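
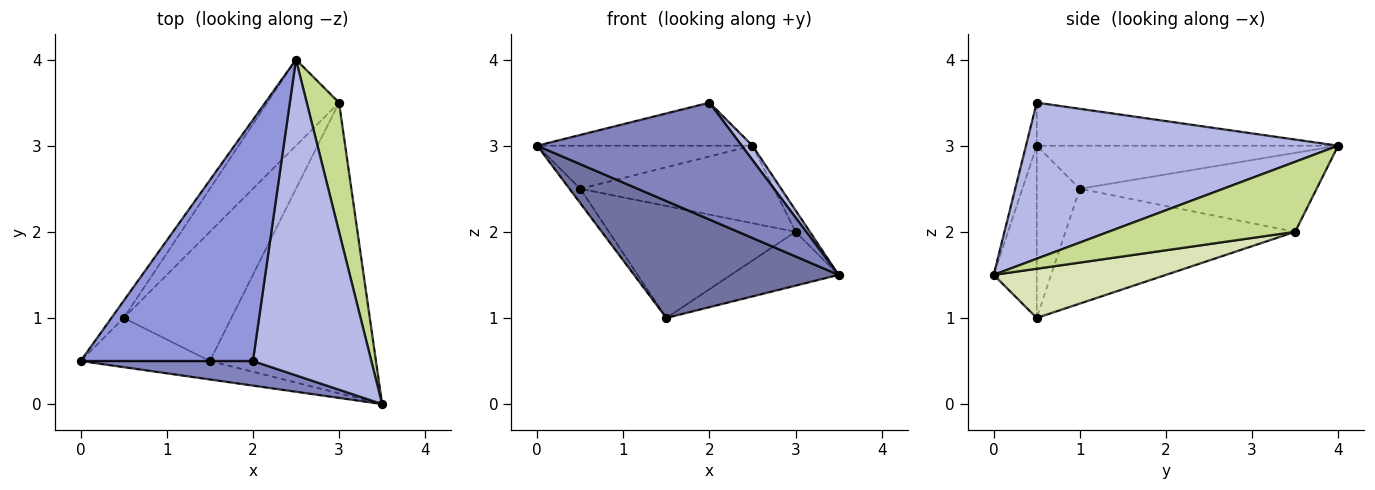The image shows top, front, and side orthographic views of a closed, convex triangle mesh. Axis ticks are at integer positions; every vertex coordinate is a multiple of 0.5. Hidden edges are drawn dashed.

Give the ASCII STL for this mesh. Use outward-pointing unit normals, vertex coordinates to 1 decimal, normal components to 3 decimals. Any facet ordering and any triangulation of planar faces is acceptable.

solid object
 facet normal -0.204 -0.967 -0.153
  outer loop
   vertex 1.5 0.5 1.0
   vertex 3.5 0.0 1.5
   vertex 0.0 0.5 3.0
  endloop
 endfacet
 facet normal -0.051 -0.977 0.206
  outer loop
   vertex 2.0 0.5 3.5
   vertex 0.0 0.5 3.0
   vertex 3.5 0.0 1.5
  endloop
 endfacet
 facet normal -0.239 0.171 0.956
  outer loop
   vertex 2.0 0.5 3.5
   vertex 2.5 4.0 3.0
   vertex 0.0 0.5 3.0
  endloop
 endfacet
 facet normal 0.796 -0.027 0.604
  outer loop
   vertex 2.0 0.5 3.5
   vertex 3.5 0.0 1.5
   vertex 2.5 4.0 3.0
  endloop
 endfacet
 facet normal -0.793 0.566 -0.226
  outer loop
   vertex 0.5 1.0 2.5
   vertex 0.0 0.5 3.0
   vertex 2.5 4.0 3.0
  endloop
 endfacet
 facet normal -0.784 0.196 -0.588
  outer loop
   vertex 0.5 1.0 2.5
   vertex 1.5 0.5 1.0
   vertex 0.0 0.5 3.0
  endloop
 endfacet
 facet normal 0.906 0.070 0.418
  outer loop
   vertex 3.0 3.5 2.0
   vertex 2.5 4.0 3.0
   vertex 3.5 0.0 1.5
  endloop
 endfacet
 facet normal 0.280 0.175 -0.944
  outer loop
   vertex 3.0 3.5 2.0
   vertex 3.5 0.0 1.5
   vertex 1.5 0.5 1.0
  endloop
 endfacet
 facet normal -0.633 0.518 -0.575
  outer loop
   vertex 3.0 3.5 2.0
   vertex 0.5 1.0 2.5
   vertex 2.5 4.0 3.0
  endloop
 endfacet
 facet normal -0.628 0.510 -0.588
  outer loop
   vertex 3.0 3.5 2.0
   vertex 1.5 0.5 1.0
   vertex 0.5 1.0 2.5
  endloop
 endfacet
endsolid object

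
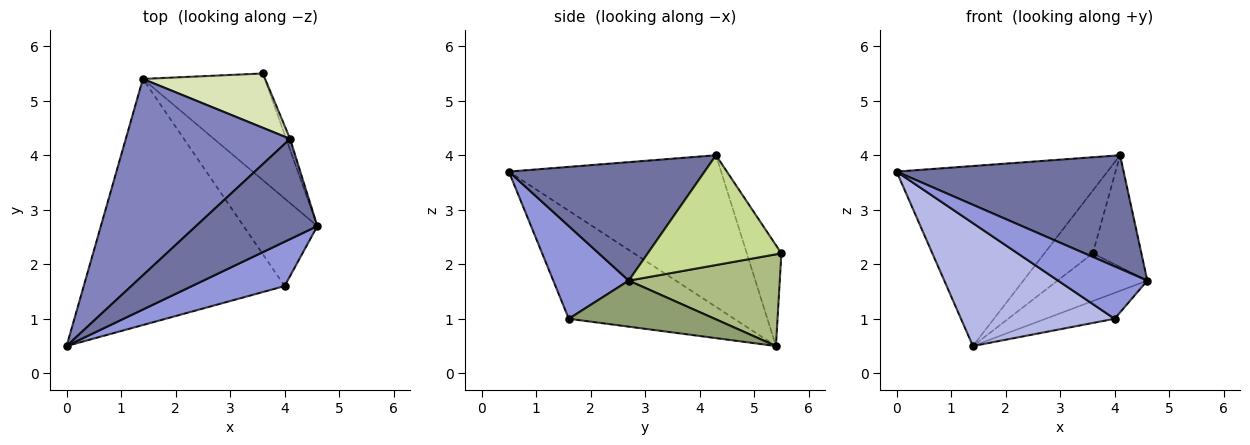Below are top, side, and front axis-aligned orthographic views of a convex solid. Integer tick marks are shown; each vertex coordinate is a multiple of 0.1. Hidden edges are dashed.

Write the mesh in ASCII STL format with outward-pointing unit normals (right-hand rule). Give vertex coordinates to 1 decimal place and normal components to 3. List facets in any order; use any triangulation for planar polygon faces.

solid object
 facet normal 0.543 -0.630 0.556
  outer loop
   vertex 4.1 4.3 4.0
   vertex 0.0 0.5 3.7
   vertex 4.6 2.7 1.7
  endloop
 endfacet
 facet normal -0.562 0.559 0.609
  outer loop
   vertex 4.1 4.3 4.0
   vertex 1.4 5.4 0.5
   vertex 0.0 0.5 3.7
  endloop
 endfacet
 facet normal 0.543 -0.641 0.543
  outer loop
   vertex 4.0 1.6 1.0
   vertex 4.6 2.7 1.7
   vertex 0.0 0.5 3.7
  endloop
 endfacet
 facet normal -0.433 -0.403 -0.806
  outer loop
   vertex 4.0 1.6 1.0
   vertex 0.0 0.5 3.7
   vertex 1.4 5.4 0.5
  endloop
 endfacet
 facet normal 0.514 0.243 -0.823
  outer loop
   vertex 4.0 1.6 1.0
   vertex 1.4 5.4 0.5
   vertex 4.6 2.7 1.7
  endloop
 endfacet
 facet normal 0.566 0.337 -0.752
  outer loop
   vertex 3.6 5.5 2.2
   vertex 4.6 2.7 1.7
   vertex 1.4 5.4 0.5
  endloop
 endfacet
 facet normal 0.939 0.341 -0.033
  outer loop
   vertex 3.6 5.5 2.2
   vertex 4.1 4.3 4.0
   vertex 4.6 2.7 1.7
  endloop
 endfacet
 facet normal -0.475 0.666 0.576
  outer loop
   vertex 3.6 5.5 2.2
   vertex 1.4 5.4 0.5
   vertex 4.1 4.3 4.0
  endloop
 endfacet
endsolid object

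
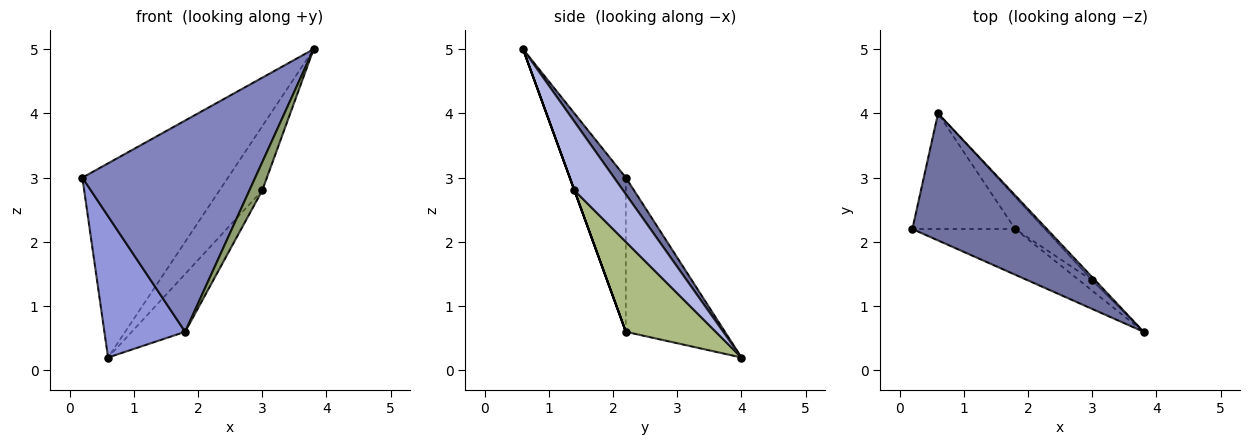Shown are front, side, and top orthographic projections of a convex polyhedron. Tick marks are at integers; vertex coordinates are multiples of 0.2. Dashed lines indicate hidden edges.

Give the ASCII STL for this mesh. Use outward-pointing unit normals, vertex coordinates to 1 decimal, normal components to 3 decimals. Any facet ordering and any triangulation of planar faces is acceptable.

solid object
 facet normal 0.068 0.835 0.546
  outer loop
   vertex 0.6 4.0 0.2
   vertex 0.2 2.2 3.0
   vertex 3.8 0.6 5.0
  endloop
 endfacet
 facet normal -0.302 -0.932 -0.201
  outer loop
   vertex 1.8 2.2 0.6
   vertex 3.8 0.6 5.0
   vertex 0.2 2.2 3.0
  endloop
 endfacet
 facet normal -0.689 -0.561 -0.459
  outer loop
   vertex 1.8 2.2 0.6
   vertex 0.2 2.2 3.0
   vertex 0.6 4.0 0.2
  endloop
 endfacet
 facet normal 0.751 0.660 -0.033
  outer loop
   vertex 3.0 1.4 2.8
   vertex 0.6 4.0 0.2
   vertex 3.8 0.6 5.0
  endloop
 endfacet
 facet normal 0.000 -0.940 -0.342
  outer loop
   vertex 3.0 1.4 2.8
   vertex 3.8 0.6 5.0
   vertex 1.8 2.2 0.6
  endloop
 endfacet
 facet normal 0.827 0.491 -0.273
  outer loop
   vertex 3.0 1.4 2.8
   vertex 1.8 2.2 0.6
   vertex 0.6 4.0 0.2
  endloop
 endfacet
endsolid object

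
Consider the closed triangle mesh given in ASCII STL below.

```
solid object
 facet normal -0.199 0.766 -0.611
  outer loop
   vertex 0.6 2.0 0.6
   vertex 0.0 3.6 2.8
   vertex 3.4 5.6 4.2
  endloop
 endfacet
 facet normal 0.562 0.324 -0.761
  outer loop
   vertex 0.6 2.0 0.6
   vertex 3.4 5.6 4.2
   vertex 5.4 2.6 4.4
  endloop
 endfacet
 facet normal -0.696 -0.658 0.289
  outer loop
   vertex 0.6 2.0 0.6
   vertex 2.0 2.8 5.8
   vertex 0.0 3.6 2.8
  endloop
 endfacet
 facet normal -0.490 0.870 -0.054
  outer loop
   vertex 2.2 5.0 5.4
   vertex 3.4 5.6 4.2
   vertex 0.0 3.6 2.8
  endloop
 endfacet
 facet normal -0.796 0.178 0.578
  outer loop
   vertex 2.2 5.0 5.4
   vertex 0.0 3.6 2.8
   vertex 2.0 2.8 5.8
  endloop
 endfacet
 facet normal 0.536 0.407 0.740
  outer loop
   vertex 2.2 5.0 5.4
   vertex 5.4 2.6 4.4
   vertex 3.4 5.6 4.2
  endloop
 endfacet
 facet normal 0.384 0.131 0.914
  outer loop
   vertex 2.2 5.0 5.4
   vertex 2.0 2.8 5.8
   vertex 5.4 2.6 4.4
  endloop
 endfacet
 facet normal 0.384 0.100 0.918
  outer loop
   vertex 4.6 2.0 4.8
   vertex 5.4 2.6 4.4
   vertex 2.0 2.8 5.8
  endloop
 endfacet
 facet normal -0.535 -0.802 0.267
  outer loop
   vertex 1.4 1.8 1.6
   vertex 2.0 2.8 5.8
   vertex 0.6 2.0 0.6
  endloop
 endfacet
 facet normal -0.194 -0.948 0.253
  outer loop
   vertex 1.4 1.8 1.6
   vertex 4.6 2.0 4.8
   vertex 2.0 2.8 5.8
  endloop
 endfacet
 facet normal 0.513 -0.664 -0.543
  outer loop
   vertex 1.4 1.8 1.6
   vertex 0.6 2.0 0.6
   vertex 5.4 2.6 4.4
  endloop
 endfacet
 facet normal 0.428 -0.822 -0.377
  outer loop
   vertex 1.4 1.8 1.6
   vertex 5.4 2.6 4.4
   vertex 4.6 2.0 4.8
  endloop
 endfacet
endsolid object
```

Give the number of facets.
12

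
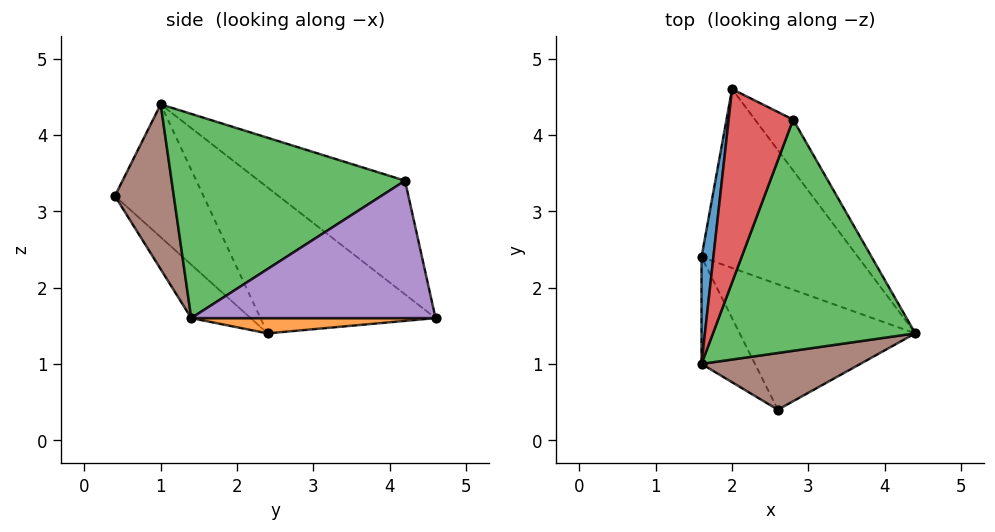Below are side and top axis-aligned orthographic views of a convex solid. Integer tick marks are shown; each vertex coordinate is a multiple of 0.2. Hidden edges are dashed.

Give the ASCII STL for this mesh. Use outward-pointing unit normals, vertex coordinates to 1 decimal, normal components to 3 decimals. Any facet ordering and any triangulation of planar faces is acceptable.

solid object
 facet normal -0.982 0.171 0.080
  outer loop
   vertex 1.6 2.4 1.4
   vertex 1.6 1.0 4.4
   vertex 2.0 4.6 1.6
  endloop
 endfacet
 facet normal 0.097 0.073 -0.993
  outer loop
   vertex 1.6 2.4 1.4
   vertex 2.0 4.6 1.6
   vertex 4.4 1.4 1.6
  endloop
 endfacet
 facet normal 0.710 -0.046 0.703
  outer loop
   vertex 2.8 4.2 3.4
   vertex 1.6 1.0 4.4
   vertex 4.4 1.4 1.6
  endloop
 endfacet
 facet normal -0.784 0.433 0.445
  outer loop
   vertex 2.8 4.2 3.4
   vertex 2.0 4.6 1.6
   vertex 1.6 1.0 4.4
  endloop
 endfacet
 facet normal 0.781 0.586 -0.217
  outer loop
   vertex 2.8 4.2 3.4
   vertex 4.4 1.4 1.6
   vertex 2.0 4.6 1.6
  endloop
 endfacet
 facet normal 0.708 -0.184 0.682
  outer loop
   vertex 2.6 0.4 3.2
   vertex 4.4 1.4 1.6
   vertex 1.6 1.0 4.4
  endloop
 endfacet
 facet normal -0.725 -0.625 -0.291
  outer loop
   vertex 2.6 0.4 3.2
   vertex 1.6 1.0 4.4
   vertex 1.6 2.4 1.4
  endloop
 endfacet
 facet normal -0.205 -0.709 -0.674
  outer loop
   vertex 2.6 0.4 3.2
   vertex 1.6 2.4 1.4
   vertex 4.4 1.4 1.6
  endloop
 endfacet
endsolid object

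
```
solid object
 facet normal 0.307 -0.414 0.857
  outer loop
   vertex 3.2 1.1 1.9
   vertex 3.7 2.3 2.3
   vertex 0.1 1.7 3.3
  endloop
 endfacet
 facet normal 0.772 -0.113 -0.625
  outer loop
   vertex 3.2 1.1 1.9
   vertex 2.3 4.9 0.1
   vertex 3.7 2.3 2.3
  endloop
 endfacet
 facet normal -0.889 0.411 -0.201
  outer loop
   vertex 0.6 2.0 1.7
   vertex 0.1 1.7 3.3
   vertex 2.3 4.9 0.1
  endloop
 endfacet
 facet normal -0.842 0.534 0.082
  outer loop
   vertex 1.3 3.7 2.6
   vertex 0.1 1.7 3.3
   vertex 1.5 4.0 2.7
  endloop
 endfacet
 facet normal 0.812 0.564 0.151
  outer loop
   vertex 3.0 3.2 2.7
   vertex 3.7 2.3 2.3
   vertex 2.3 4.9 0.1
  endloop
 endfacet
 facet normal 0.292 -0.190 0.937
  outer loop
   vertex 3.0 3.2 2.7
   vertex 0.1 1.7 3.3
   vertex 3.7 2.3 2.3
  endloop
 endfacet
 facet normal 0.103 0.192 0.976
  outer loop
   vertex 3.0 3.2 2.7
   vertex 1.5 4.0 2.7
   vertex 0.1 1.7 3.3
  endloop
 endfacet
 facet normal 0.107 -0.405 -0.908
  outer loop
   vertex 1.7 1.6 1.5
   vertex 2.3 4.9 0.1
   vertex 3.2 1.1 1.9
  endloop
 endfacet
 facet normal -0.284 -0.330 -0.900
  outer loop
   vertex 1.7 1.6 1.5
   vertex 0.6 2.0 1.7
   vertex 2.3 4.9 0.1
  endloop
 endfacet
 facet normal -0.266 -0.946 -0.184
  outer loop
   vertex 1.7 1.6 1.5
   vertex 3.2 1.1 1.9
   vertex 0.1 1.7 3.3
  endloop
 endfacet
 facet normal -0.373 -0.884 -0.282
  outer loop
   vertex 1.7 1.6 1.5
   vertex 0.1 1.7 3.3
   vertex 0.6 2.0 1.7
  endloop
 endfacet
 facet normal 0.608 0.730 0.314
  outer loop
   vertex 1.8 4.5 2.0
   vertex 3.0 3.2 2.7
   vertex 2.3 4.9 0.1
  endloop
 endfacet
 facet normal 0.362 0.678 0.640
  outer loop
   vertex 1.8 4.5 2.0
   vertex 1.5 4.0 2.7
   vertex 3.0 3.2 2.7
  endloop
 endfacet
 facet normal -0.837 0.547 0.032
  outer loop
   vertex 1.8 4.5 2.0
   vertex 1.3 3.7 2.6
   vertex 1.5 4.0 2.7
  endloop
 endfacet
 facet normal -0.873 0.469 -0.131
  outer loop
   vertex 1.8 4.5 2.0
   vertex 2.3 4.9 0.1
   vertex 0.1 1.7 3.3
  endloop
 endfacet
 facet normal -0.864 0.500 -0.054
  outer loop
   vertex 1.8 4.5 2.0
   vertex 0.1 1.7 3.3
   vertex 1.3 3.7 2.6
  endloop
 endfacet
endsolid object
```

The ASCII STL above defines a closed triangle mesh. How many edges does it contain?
24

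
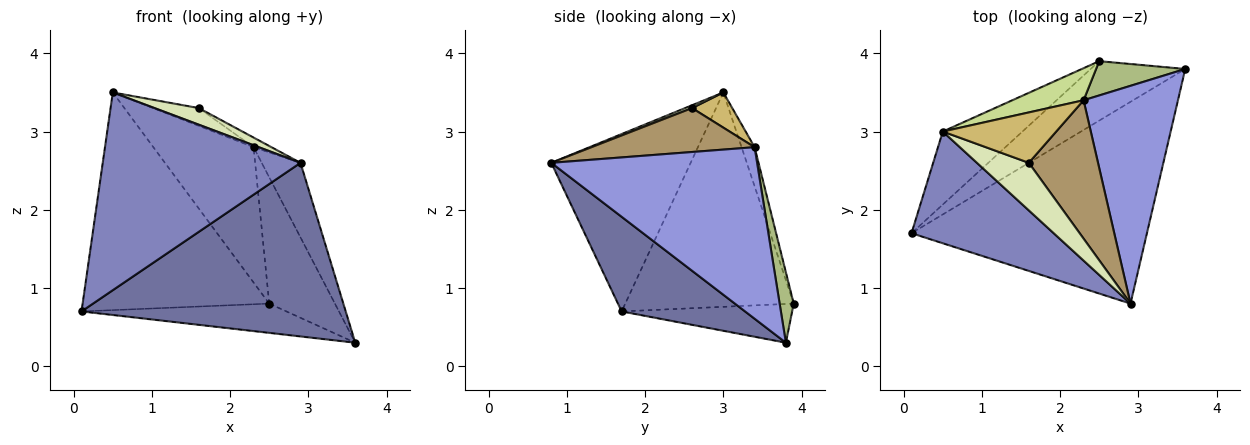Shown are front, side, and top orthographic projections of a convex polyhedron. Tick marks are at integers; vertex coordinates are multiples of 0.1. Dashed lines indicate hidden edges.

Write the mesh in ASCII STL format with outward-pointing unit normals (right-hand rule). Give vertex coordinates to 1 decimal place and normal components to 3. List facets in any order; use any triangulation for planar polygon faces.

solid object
 facet normal 0.291 -0.624 -0.725
  outer loop
   vertex 2.9 0.8 2.6
   vertex 0.1 1.7 0.7
   vertex 3.6 3.8 0.3
  endloop
 endfacet
 facet normal -0.523 -0.742 0.419
  outer loop
   vertex 0.5 3.0 3.5
   vertex 0.1 1.7 0.7
   vertex 2.9 0.8 2.6
  endloop
 endfacet
 facet normal 0.864 0.163 0.476
  outer loop
   vertex 2.3 3.4 2.8
   vertex 2.9 0.8 2.6
   vertex 3.6 3.8 0.3
  endloop
 endfacet
 facet normal -0.345 0.415 -0.842
  outer loop
   vertex 2.5 3.9 0.8
   vertex 3.6 3.8 0.3
   vertex 0.1 1.7 0.7
  endloop
 endfacet
 facet normal -0.650 0.720 -0.242
  outer loop
   vertex 2.5 3.9 0.8
   vertex 0.1 1.7 0.7
   vertex 0.5 3.0 3.5
  endloop
 endfacet
 facet normal 0.203 0.945 0.257
  outer loop
   vertex 2.5 3.9 0.8
   vertex 2.3 3.4 2.8
   vertex 3.6 3.8 0.3
  endloop
 endfacet
 facet normal -0.126 0.965 0.229
  outer loop
   vertex 2.5 3.9 0.8
   vertex 0.5 3.0 3.5
   vertex 2.3 3.4 2.8
  endloop
 endfacet
 facet normal 0.052 -0.329 0.943
  outer loop
   vertex 1.6 2.6 3.3
   vertex 0.5 3.0 3.5
   vertex 2.9 0.8 2.6
  endloop
 endfacet
 facet normal 0.535 0.059 0.843
  outer loop
   vertex 1.6 2.6 3.3
   vertex 2.9 0.8 2.6
   vertex 2.3 3.4 2.8
  endloop
 endfacet
 facet normal 0.281 0.320 0.905
  outer loop
   vertex 1.6 2.6 3.3
   vertex 2.3 3.4 2.8
   vertex 0.5 3.0 3.5
  endloop
 endfacet
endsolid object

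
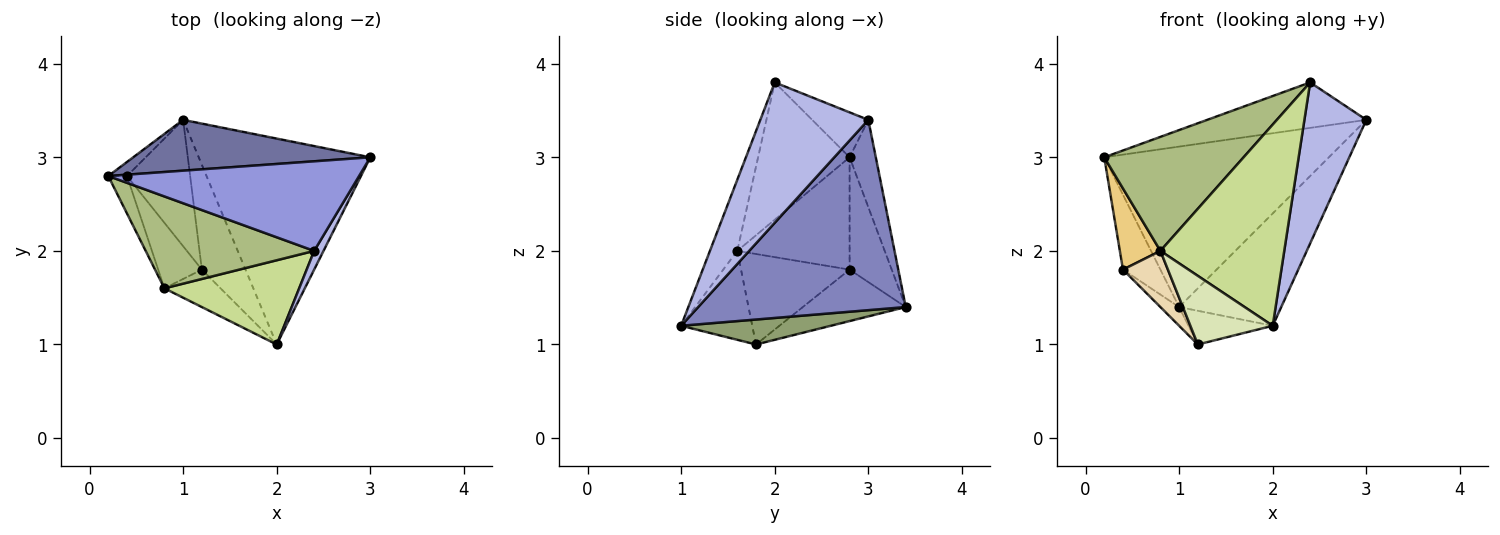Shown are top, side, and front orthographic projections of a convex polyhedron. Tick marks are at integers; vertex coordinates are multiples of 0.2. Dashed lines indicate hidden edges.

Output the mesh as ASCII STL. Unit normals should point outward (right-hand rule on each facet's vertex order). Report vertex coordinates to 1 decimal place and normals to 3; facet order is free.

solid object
 facet normal -0.111 0.947 0.300
  outer loop
   vertex 1.0 3.4 1.4
   vertex 0.2 2.8 3.0
   vertex 3.0 3.0 3.4
  endloop
 endfacet
 facet normal 0.698 0.343 -0.629
  outer loop
   vertex 1.0 3.4 1.4
   vertex 3.0 3.0 3.4
   vertex 2.0 1.0 1.2
  endloop
 endfacet
 facet normal -0.158 0.447 0.881
  outer loop
   vertex 2.4 2.0 3.8
   vertex 3.0 3.0 3.4
   vertex 0.2 2.8 3.0
  endloop
 endfacet
 facet normal 0.866 -0.497 0.058
  outer loop
   vertex 2.4 2.0 3.8
   vertex 2.0 1.0 1.2
   vertex 3.0 3.0 3.4
  endloop
 endfacet
 facet normal 0.478 0.269 -0.836
  outer loop
   vertex 1.2 1.8 1.0
   vertex 1.0 3.4 1.4
   vertex 2.0 1.0 1.2
  endloop
 endfacet
 facet normal -0.455 -0.693 0.559
  outer loop
   vertex 0.8 1.6 2.0
   vertex 2.4 2.0 3.8
   vertex 0.2 2.8 3.0
  endloop
 endfacet
 facet normal -0.200 -0.904 0.378
  outer loop
   vertex 0.8 1.6 2.0
   vertex 2.0 1.0 1.2
   vertex 2.4 2.0 3.8
  endloop
 endfacet
 facet normal -0.604 -0.700 -0.382
  outer loop
   vertex 0.8 1.6 2.0
   vertex 1.2 1.8 1.0
   vertex 2.0 1.0 1.2
  endloop
 endfacet
 facet normal -0.742 0.659 -0.124
  outer loop
   vertex 0.4 2.8 1.8
   vertex 0.2 2.8 3.0
   vertex 1.0 3.4 1.4
  endloop
 endfacet
 facet normal -0.628 0.114 -0.770
  outer loop
   vertex 0.4 2.8 1.8
   vertex 1.0 3.4 1.4
   vertex 1.2 1.8 1.0
  endloop
 endfacet
 facet normal -0.929 -0.336 -0.155
  outer loop
   vertex 0.4 2.8 1.8
   vertex 0.8 1.6 2.0
   vertex 0.2 2.8 3.0
  endloop
 endfacet
 facet normal -0.844 -0.349 -0.407
  outer loop
   vertex 0.4 2.8 1.8
   vertex 1.2 1.8 1.0
   vertex 0.8 1.6 2.0
  endloop
 endfacet
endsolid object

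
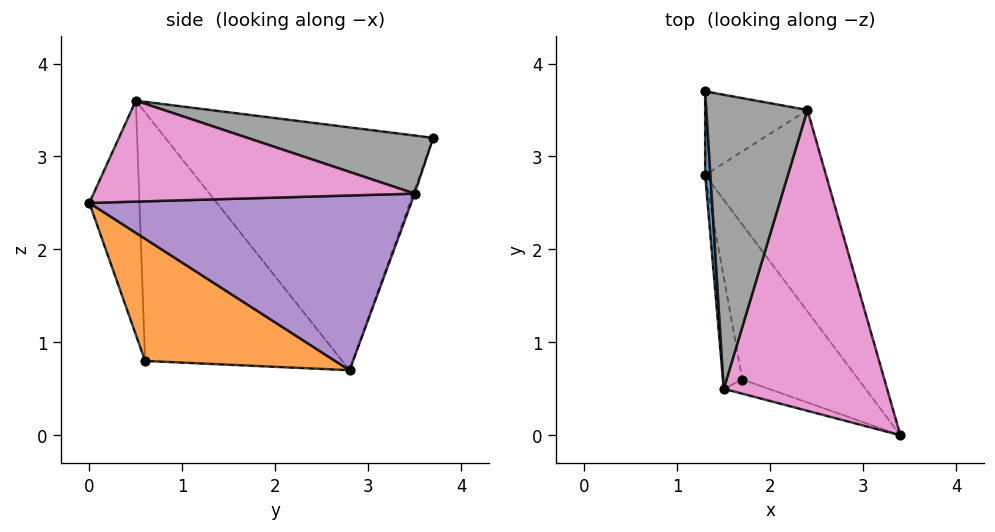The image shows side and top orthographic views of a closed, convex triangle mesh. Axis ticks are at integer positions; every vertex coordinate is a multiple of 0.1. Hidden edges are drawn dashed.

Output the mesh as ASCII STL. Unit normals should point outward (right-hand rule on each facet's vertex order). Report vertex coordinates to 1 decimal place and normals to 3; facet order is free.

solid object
 facet normal -0.998 -0.060 0.021
  outer loop
   vertex 1.3 3.7 3.2
   vertex 1.3 2.8 0.7
   vertex 1.5 0.5 3.6
  endloop
 endfacet
 facet normal 0.721 0.100 -0.686
  outer loop
   vertex 1.7 0.6 0.8
   vertex 1.3 2.8 0.7
   vertex 3.4 0.0 2.5
  endloop
 endfacet
 facet normal -0.980 -0.182 -0.077
  outer loop
   vertex 1.7 0.6 0.8
   vertex 1.5 0.5 3.6
   vertex 1.3 2.8 0.7
  endloop
 endfacet
 facet normal -0.283 -0.957 -0.054
  outer loop
   vertex 1.7 0.6 0.8
   vertex 3.4 0.0 2.5
   vertex 1.5 0.5 3.6
  endloop
 endfacet
 facet normal 0.798 0.244 -0.552
  outer loop
   vertex 2.4 3.5 2.6
   vertex 3.4 0.0 2.5
   vertex 1.3 2.8 0.7
  endloop
 endfacet
 facet normal -0.014 0.941 -0.339
  outer loop
   vertex 2.4 3.5 2.6
   vertex 1.3 2.8 0.7
   vertex 1.3 3.7 3.2
  endloop
 endfacet
 facet normal 0.522 0.125 0.844
  outer loop
   vertex 2.4 3.5 2.6
   vertex 1.5 0.5 3.6
   vertex 3.4 0.0 2.5
  endloop
 endfacet
 facet normal 0.494 0.138 0.859
  outer loop
   vertex 2.4 3.5 2.6
   vertex 1.3 3.7 3.2
   vertex 1.5 0.5 3.6
  endloop
 endfacet
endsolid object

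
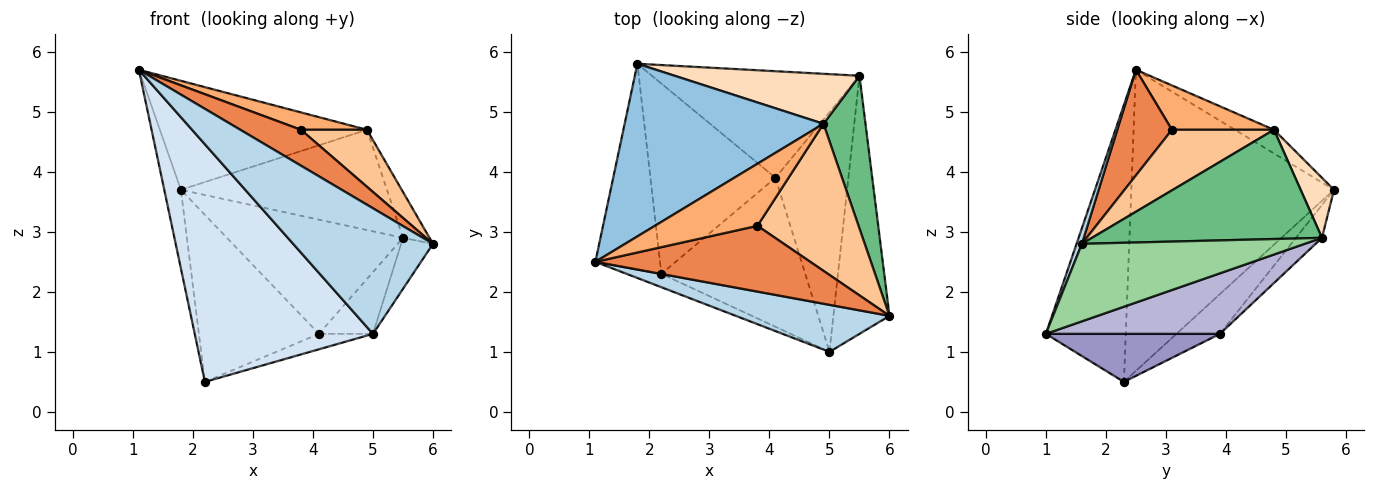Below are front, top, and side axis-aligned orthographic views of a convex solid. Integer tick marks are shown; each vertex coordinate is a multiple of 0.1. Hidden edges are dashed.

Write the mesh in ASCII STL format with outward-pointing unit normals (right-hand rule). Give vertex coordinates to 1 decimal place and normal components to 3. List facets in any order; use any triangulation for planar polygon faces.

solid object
 facet normal -0.975 0.080 -0.209
  outer loop
   vertex 2.2 2.3 0.5
   vertex 1.1 2.5 5.7
   vertex 1.8 5.8 3.7
  endloop
 endfacet
 facet normal -0.100 0.531 0.841
  outer loop
   vertex 4.9 4.8 4.7
   vertex 1.8 5.8 3.7
   vertex 1.1 2.5 5.7
  endloop
 endfacet
 facet normal 0.036 -0.936 0.351
  outer loop
   vertex 5.0 1.0 1.3
   vertex 6.0 1.6 2.8
   vertex 1.1 2.5 5.7
  endloop
 endfacet
 facet normal -0.408 -0.911 -0.051
  outer loop
   vertex 5.0 1.0 1.3
   vertex 1.1 2.5 5.7
   vertex 2.2 2.3 0.5
  endloop
 endfacet
 facet normal 0.396 -0.440 0.806
  outer loop
   vertex 3.8 3.1 4.7
   vertex 1.1 2.5 5.7
   vertex 6.0 1.6 2.8
  endloop
 endfacet
 facet normal 0.385 -0.249 0.889
  outer loop
   vertex 3.8 3.1 4.7
   vertex 4.9 4.8 4.7
   vertex 1.1 2.5 5.7
  endloop
 endfacet
 facet normal 0.488 -0.316 0.814
  outer loop
   vertex 3.8 3.1 4.7
   vertex 6.0 1.6 2.8
   vertex 4.9 4.8 4.7
  endloop
 endfacet
 facet normal 0.143 0.886 0.441
  outer loop
   vertex 5.5 5.6 2.9
   vertex 1.8 5.8 3.7
   vertex 4.9 4.8 4.7
  endloop
 endfacet
 facet normal 0.928 0.107 0.357
  outer loop
   vertex 5.5 5.6 2.9
   vertex 4.9 4.8 4.7
   vertex 6.0 1.6 2.8
  endloop
 endfacet
 facet normal 0.805 0.115 -0.582
  outer loop
   vertex 5.5 5.6 2.9
   vertex 6.0 1.6 2.8
   vertex 5.0 1.0 1.3
  endloop
 endfacet
 facet normal -0.233 0.642 -0.731
  outer loop
   vertex 4.1 3.9 1.3
   vertex 2.2 2.3 0.5
   vertex 1.8 5.8 3.7
  endloop
 endfacet
 facet normal -0.107 0.727 -0.678
  outer loop
   vertex 4.1 3.9 1.3
   vertex 1.8 5.8 3.7
   vertex 5.5 5.6 2.9
  endloop
 endfacet
 facet normal 0.315 0.098 -0.944
  outer loop
   vertex 4.1 3.9 1.3
   vertex 5.0 1.0 1.3
   vertex 2.2 2.3 0.5
  endloop
 endfacet
 facet normal 0.627 0.194 -0.755
  outer loop
   vertex 4.1 3.9 1.3
   vertex 5.5 5.6 2.9
   vertex 5.0 1.0 1.3
  endloop
 endfacet
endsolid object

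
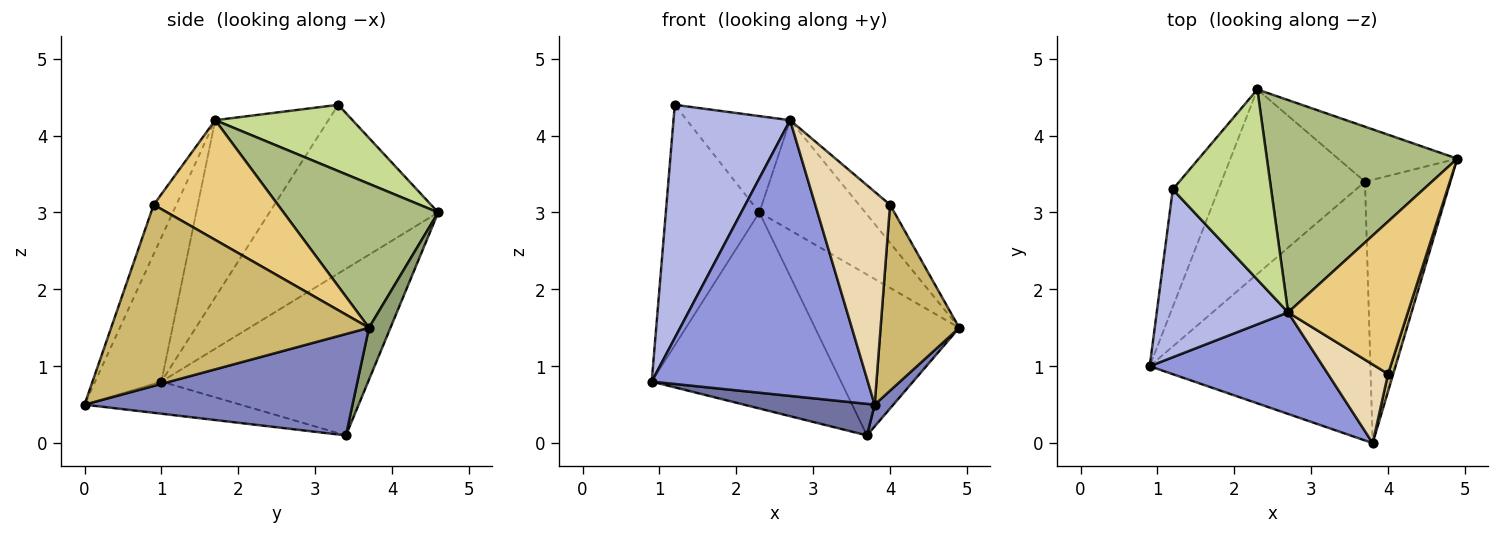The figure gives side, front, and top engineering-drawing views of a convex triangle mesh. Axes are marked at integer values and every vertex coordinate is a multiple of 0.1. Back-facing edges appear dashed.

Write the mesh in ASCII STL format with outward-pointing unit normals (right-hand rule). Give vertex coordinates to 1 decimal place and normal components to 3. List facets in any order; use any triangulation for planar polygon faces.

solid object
 facet normal -0.143 -0.120 -0.982
  outer loop
   vertex 3.7 3.4 0.1
   vertex 3.8 0.0 0.5
   vertex 0.9 1.0 0.8
  endloop
 endfacet
 facet normal 0.764 -0.053 -0.643
  outer loop
   vertex 3.7 3.4 0.1
   vertex 4.9 3.7 1.5
   vertex 3.8 0.0 0.5
  endloop
 endfacet
 facet normal -0.277 -0.902 0.332
  outer loop
   vertex 2.7 1.7 4.2
   vertex 0.9 1.0 0.8
   vertex 3.8 0.0 0.5
  endloop
 endfacet
 facet normal -0.619 -0.638 0.459
  outer loop
   vertex 2.7 1.7 4.2
   vertex 1.2 3.3 4.4
   vertex 0.9 1.0 0.8
  endloop
 endfacet
 facet normal 0.140 0.937 -0.320
  outer loop
   vertex 2.3 4.6 3.0
   vertex 4.9 3.7 1.5
   vertex 3.7 3.4 0.1
  endloop
 endfacet
 facet normal 0.557 0.382 0.737
  outer loop
   vertex 2.3 4.6 3.0
   vertex 2.7 1.7 4.2
   vertex 4.9 3.7 1.5
  endloop
 endfacet
 facet normal 0.515 0.387 0.765
  outer loop
   vertex 2.3 4.6 3.0
   vertex 1.2 3.3 4.4
   vertex 2.7 1.7 4.2
  endloop
 endfacet
 facet normal -0.851 0.472 -0.231
  outer loop
   vertex 2.3 4.6 3.0
   vertex 0.9 1.0 0.8
   vertex 1.2 3.3 4.4
  endloop
 endfacet
 facet normal -0.623 0.570 -0.536
  outer loop
   vertex 2.3 4.6 3.0
   vertex 3.7 3.4 0.1
   vertex 0.9 1.0 0.8
  endloop
 endfacet
 facet normal 0.956 -0.292 0.027
  outer loop
   vertex 4.0 0.9 3.1
   vertex 3.8 0.0 0.5
   vertex 4.9 3.7 1.5
  endloop
 endfacet
 facet normal 0.696 0.174 0.696
  outer loop
   vertex 4.0 0.9 3.1
   vertex 4.9 3.7 1.5
   vertex 2.7 1.7 4.2
  endloop
 endfacet
 facet normal -0.273 -0.902 0.333
  outer loop
   vertex 4.0 0.9 3.1
   vertex 2.7 1.7 4.2
   vertex 3.8 0.0 0.5
  endloop
 endfacet
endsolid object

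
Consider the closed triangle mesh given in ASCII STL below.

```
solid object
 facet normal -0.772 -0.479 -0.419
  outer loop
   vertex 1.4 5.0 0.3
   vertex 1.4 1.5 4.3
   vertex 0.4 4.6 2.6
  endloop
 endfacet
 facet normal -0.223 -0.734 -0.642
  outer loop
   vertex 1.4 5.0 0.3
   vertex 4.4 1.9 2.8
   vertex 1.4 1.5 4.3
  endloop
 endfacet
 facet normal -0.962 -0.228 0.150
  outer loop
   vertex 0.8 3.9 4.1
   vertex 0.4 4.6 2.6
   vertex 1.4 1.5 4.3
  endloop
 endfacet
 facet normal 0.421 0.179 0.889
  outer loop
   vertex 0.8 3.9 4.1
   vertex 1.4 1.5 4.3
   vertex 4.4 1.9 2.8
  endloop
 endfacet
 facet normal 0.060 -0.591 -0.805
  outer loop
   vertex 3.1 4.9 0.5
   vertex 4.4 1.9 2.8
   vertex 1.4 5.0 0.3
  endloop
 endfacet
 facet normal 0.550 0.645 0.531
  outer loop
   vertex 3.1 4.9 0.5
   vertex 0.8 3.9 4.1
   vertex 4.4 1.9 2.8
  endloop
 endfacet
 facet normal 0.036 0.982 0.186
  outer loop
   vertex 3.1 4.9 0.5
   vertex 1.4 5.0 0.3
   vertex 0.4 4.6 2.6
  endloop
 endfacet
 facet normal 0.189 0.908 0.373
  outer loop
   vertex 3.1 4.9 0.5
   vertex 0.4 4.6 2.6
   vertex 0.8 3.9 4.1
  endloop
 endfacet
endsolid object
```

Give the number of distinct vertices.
6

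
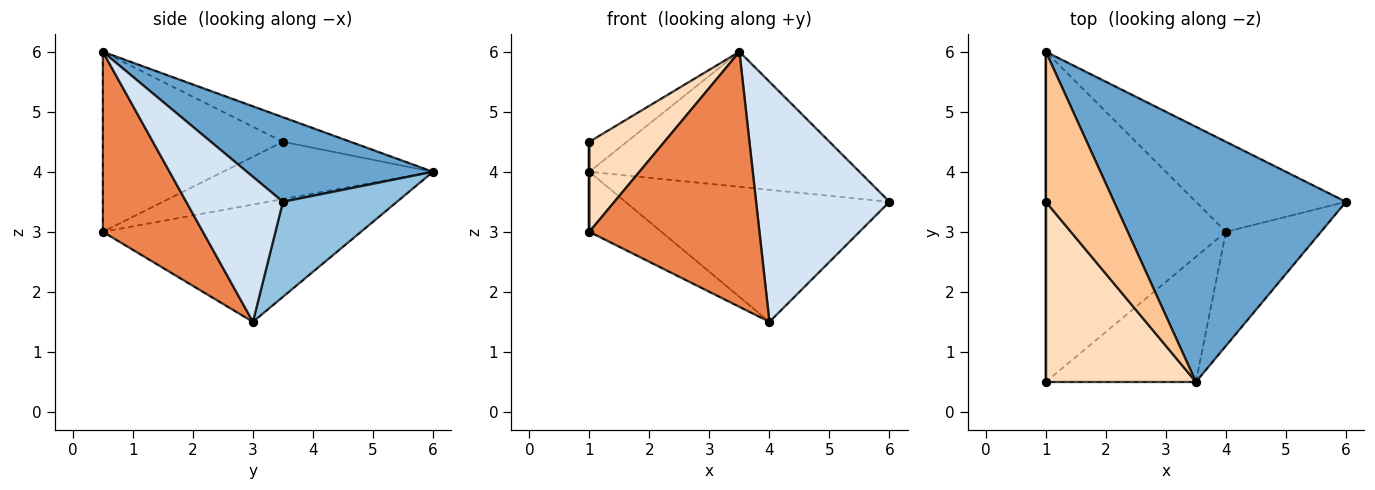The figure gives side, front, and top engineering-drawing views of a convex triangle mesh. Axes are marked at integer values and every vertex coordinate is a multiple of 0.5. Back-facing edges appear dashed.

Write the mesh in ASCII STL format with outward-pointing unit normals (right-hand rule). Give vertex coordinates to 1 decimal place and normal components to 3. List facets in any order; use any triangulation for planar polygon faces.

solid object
 facet normal 0.307 0.445 0.841
  outer loop
   vertex 3.5 0.5 6.0
   vertex 6.0 3.5 3.5
   vertex 1.0 6.0 4.0
  endloop
 endfacet
 facet normal 0.336 0.778 -0.531
  outer loop
   vertex 4.0 3.0 1.5
   vertex 1.0 6.0 4.0
   vertex 6.0 3.5 3.5
  endloop
 endfacet
 facet normal -0.540 0.151 -0.828
  outer loop
   vertex 4.0 3.0 1.5
   vertex 1.0 0.5 3.0
   vertex 1.0 6.0 4.0
  endloop
 endfacet
 facet normal 0.548 -0.756 -0.359
  outer loop
   vertex 4.0 3.0 1.5
   vertex 6.0 3.5 3.5
   vertex 3.5 0.5 6.0
  endloop
 endfacet
 facet normal 0.467 -0.794 -0.389
  outer loop
   vertex 4.0 3.0 1.5
   vertex 3.5 0.5 6.0
   vertex 1.0 0.5 3.0
  endloop
 endfacet
 facet normal -1.000 0.000 0.000
  outer loop
   vertex 1.0 3.5 4.5
   vertex 1.0 6.0 4.0
   vertex 1.0 0.5 3.0
  endloop
 endfacet
 facet normal -0.333 0.185 0.925
  outer loop
   vertex 1.0 3.5 4.5
   vertex 3.5 0.5 6.0
   vertex 1.0 6.0 4.0
  endloop
 endfacet
 facet normal -0.732 -0.305 0.610
  outer loop
   vertex 1.0 3.5 4.5
   vertex 1.0 0.5 3.0
   vertex 3.5 0.5 6.0
  endloop
 endfacet
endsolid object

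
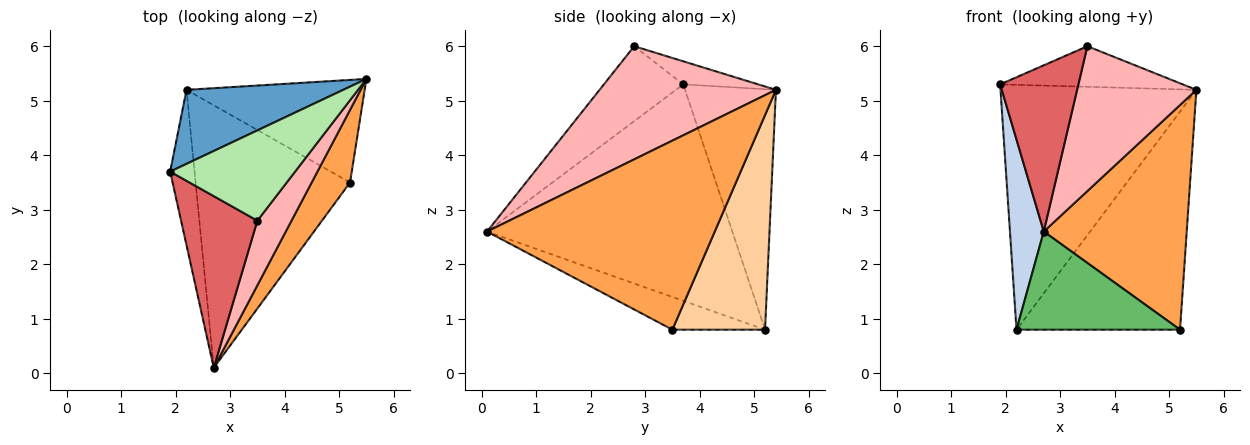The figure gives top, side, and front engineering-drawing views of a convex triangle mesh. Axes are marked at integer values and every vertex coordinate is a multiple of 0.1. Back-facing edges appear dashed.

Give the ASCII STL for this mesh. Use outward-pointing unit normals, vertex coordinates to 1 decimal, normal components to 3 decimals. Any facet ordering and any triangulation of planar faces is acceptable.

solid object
 facet normal -0.406 0.875 0.265
  outer loop
   vertex 2.2 5.2 0.8
   vertex 1.9 3.7 5.3
   vertex 5.5 5.4 5.2
  endloop
 endfacet
 facet normal -0.985 -0.136 -0.111
  outer loop
   vertex 2.2 5.2 0.8
   vertex 2.7 0.1 2.6
   vertex 1.9 3.7 5.3
  endloop
 endfacet
 facet normal 0.835 -0.524 0.169
  outer loop
   vertex 5.2 3.5 0.8
   vertex 5.5 5.4 5.2
   vertex 2.7 0.1 2.6
  endloop
 endfacet
 facet normal 0.456 0.805 -0.379
  outer loop
   vertex 5.2 3.5 0.8
   vertex 2.2 5.2 0.8
   vertex 5.5 5.4 5.2
  endloop
 endfacet
 facet normal -0.195 -0.343 -0.919
  outer loop
   vertex 5.2 3.5 0.8
   vertex 2.7 0.1 2.6
   vertex 2.2 5.2 0.8
  endloop
 endfacet
 facet normal -0.166 0.404 0.899
  outer loop
   vertex 3.5 2.8 6.0
   vertex 5.5 5.4 5.2
   vertex 1.9 3.7 5.3
  endloop
 endfacet
 facet normal -0.577 -0.568 0.587
  outer loop
   vertex 3.5 2.8 6.0
   vertex 1.9 3.7 5.3
   vertex 2.7 0.1 2.6
  endloop
 endfacet
 facet normal 0.804 -0.544 0.243
  outer loop
   vertex 3.5 2.8 6.0
   vertex 2.7 0.1 2.6
   vertex 5.5 5.4 5.2
  endloop
 endfacet
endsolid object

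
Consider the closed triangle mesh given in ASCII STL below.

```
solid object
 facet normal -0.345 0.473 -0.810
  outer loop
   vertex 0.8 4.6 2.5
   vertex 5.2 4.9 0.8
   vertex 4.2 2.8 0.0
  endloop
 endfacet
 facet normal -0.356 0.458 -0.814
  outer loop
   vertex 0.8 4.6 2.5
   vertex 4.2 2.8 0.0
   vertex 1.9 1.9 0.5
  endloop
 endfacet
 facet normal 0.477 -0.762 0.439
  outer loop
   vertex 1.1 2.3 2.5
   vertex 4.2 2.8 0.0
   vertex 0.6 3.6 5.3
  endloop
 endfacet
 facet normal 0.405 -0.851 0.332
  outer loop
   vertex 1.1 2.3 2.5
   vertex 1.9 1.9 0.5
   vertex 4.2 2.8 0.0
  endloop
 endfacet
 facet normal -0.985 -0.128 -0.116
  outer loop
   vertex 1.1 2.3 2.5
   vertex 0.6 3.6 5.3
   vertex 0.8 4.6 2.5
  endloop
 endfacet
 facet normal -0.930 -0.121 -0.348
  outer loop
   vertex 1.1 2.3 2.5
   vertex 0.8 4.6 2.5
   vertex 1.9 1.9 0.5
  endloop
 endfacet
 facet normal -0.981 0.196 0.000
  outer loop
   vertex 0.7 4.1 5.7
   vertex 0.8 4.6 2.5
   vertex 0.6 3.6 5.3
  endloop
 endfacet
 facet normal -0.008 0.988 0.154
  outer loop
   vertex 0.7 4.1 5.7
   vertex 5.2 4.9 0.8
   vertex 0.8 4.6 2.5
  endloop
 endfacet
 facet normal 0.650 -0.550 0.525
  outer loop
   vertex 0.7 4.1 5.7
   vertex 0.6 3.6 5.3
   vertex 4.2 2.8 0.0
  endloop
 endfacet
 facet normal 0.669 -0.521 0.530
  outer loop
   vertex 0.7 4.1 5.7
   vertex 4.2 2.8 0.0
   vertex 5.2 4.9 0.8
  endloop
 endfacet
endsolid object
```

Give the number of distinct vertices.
7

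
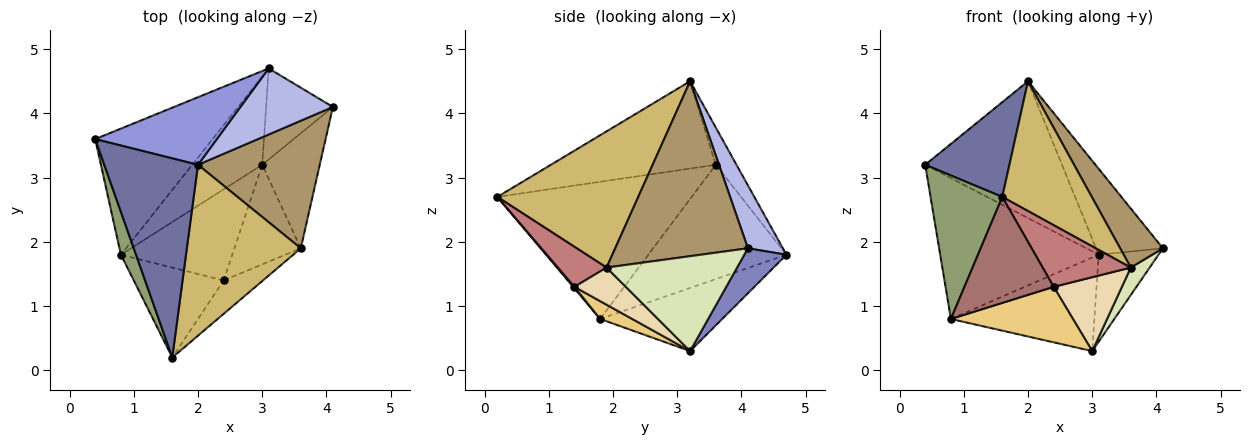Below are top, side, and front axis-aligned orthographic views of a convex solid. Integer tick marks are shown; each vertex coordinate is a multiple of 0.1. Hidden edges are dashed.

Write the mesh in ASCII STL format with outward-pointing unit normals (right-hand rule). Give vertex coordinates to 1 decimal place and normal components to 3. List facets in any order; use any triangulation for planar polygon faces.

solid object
 facet normal -0.644 -0.329 0.691
  outer loop
   vertex 2.0 3.2 4.5
   vertex 0.4 3.6 3.2
   vertex 1.6 0.2 2.7
  endloop
 endfacet
 facet normal 0.438 0.621 -0.650
  outer loop
   vertex 3.1 4.7 1.8
   vertex 4.1 4.1 1.9
   vertex 3.0 3.2 0.3
  endloop
 endfacet
 facet normal -0.134 0.888 0.439
  outer loop
   vertex 3.1 4.7 1.8
   vertex 0.4 3.6 3.2
   vertex 2.0 3.2 4.5
  endloop
 endfacet
 facet normal 0.383 0.732 0.563
  outer loop
   vertex 3.1 4.7 1.8
   vertex 2.0 3.2 4.5
   vertex 4.1 4.1 1.9
  endloop
 endfacet
 facet normal -0.933 -0.344 0.103
  outer loop
   vertex 0.8 1.8 0.8
   vertex 1.6 0.2 2.7
   vertex 0.4 3.6 3.2
  endloop
 endfacet
 facet normal -0.545 0.625 -0.559
  outer loop
   vertex 0.8 1.8 0.8
   vertex 0.4 3.6 3.2
   vertex 3.1 4.7 1.8
  endloop
 endfacet
 facet normal -0.526 0.619 -0.583
  outer loop
   vertex 0.8 1.8 0.8
   vertex 3.1 4.7 1.8
   vertex 3.0 3.2 0.3
  endloop
 endfacet
 facet normal 0.849 -0.123 -0.514
  outer loop
   vertex 3.6 1.9 1.6
   vertex 3.0 3.2 0.3
   vertex 4.1 4.1 1.9
  endloop
 endfacet
 facet normal 0.793 -0.256 0.552
  outer loop
   vertex 3.6 1.9 1.6
   vertex 4.1 4.1 1.9
   vertex 2.0 3.2 4.5
  endloop
 endfacet
 facet normal 0.690 -0.438 0.577
  outer loop
   vertex 3.6 1.9 1.6
   vertex 2.0 3.2 4.5
   vertex 1.6 0.2 2.7
  endloop
 endfacet
 facet normal 0.136 -0.515 -0.846
  outer loop
   vertex 2.4 1.4 1.3
   vertex 0.8 1.8 0.8
   vertex 3.0 3.2 0.3
  endloop
 endfacet
 facet normal 0.410 -0.544 -0.733
  outer loop
   vertex 2.4 1.4 1.3
   vertex 3.0 3.2 0.3
   vertex 3.6 1.9 1.6
  endloop
 endfacet
 facet normal 0.012 -0.762 -0.647
  outer loop
   vertex 2.4 1.4 1.3
   vertex 1.6 0.2 2.7
   vertex 0.8 1.8 0.8
  endloop
 endfacet
 facet normal 0.437 -0.791 -0.428
  outer loop
   vertex 2.4 1.4 1.3
   vertex 3.6 1.9 1.6
   vertex 1.6 0.2 2.7
  endloop
 endfacet
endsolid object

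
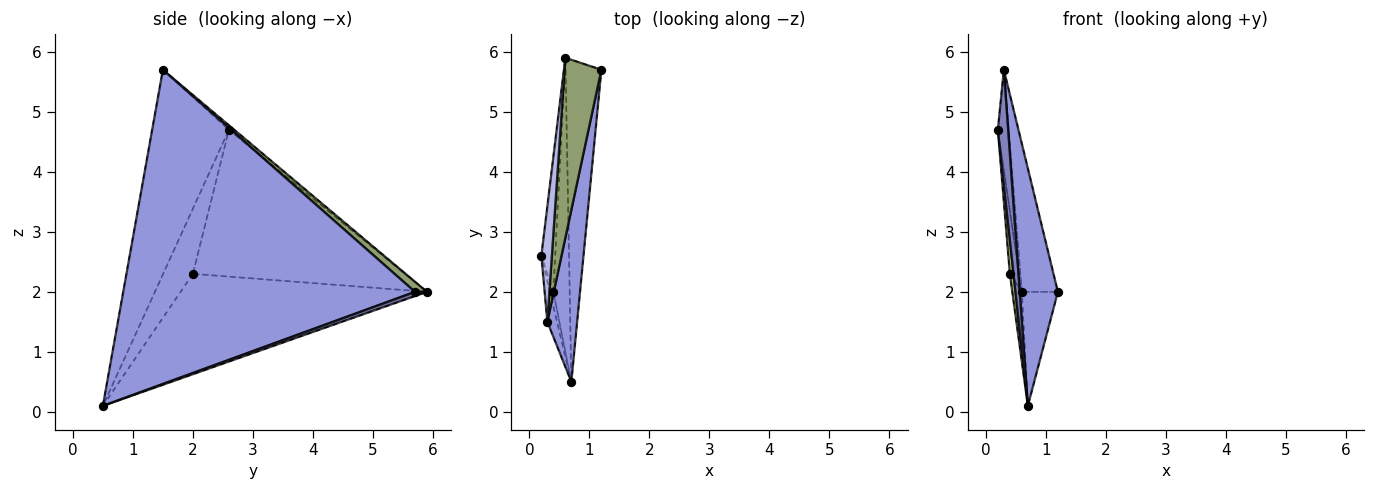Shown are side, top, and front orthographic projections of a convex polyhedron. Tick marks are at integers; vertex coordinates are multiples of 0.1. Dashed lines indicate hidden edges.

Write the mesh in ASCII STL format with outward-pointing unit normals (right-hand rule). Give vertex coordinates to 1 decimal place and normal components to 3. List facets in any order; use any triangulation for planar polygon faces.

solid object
 facet normal 0.111 0.332 -0.937
  outer loop
   vertex 0.6 5.9 2.0
   vertex 1.2 5.7 2.0
   vertex 0.7 0.5 0.1
  endloop
 endfacet
 facet normal -0.990 -0.133 -0.047
  outer loop
   vertex 0.3 1.5 5.7
   vertex 0.2 2.6 4.7
   vertex 0.7 0.5 0.1
  endloop
 endfacet
 facet normal 0.987 -0.129 0.094
  outer loop
   vertex 0.3 1.5 5.7
   vertex 0.7 0.5 0.1
   vertex 1.2 5.7 2.0
  endloop
 endfacet
 facet normal -0.308 0.625 0.718
  outer loop
   vertex 0.3 1.5 5.7
   vertex 0.6 5.9 2.0
   vertex 0.2 2.6 4.7
  endloop
 endfacet
 facet normal 0.207 0.621 0.756
  outer loop
   vertex 0.3 1.5 5.7
   vertex 1.2 5.7 2.0
   vertex 0.6 5.9 2.0
  endloop
 endfacet
 facet normal -0.991 -0.122 -0.052
  outer loop
   vertex 0.4 2.0 2.3
   vertex 0.7 0.5 0.1
   vertex 0.2 2.6 4.7
  endloop
 endfacet
 facet normal -0.995 0.044 -0.094
  outer loop
   vertex 0.4 2.0 2.3
   vertex 0.2 2.6 4.7
   vertex 0.6 5.9 2.0
  endloop
 endfacet
 facet normal -0.986 0.038 -0.161
  outer loop
   vertex 0.4 2.0 2.3
   vertex 0.6 5.9 2.0
   vertex 0.7 0.5 0.1
  endloop
 endfacet
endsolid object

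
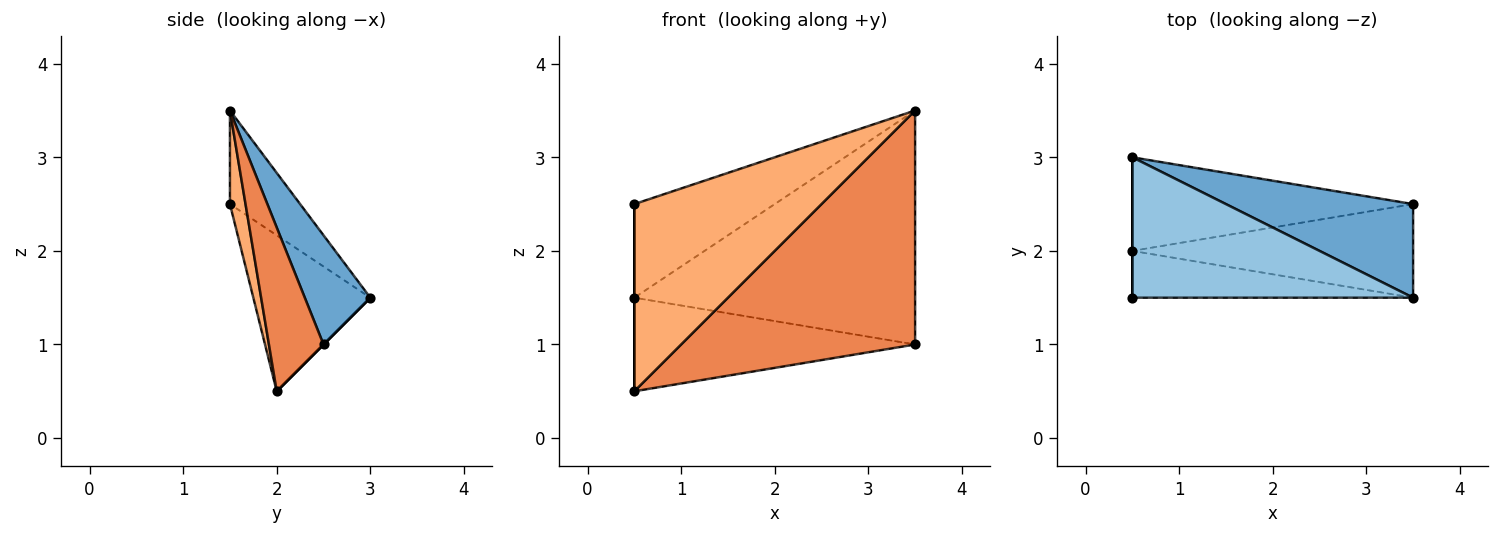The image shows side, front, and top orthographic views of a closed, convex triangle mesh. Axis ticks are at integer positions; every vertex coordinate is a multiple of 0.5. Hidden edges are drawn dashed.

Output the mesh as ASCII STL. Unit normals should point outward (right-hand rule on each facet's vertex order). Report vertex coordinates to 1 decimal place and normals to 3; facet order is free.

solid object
 facet normal 0.212 0.907 0.363
  outer loop
   vertex 3.5 1.5 3.5
   vertex 3.5 2.5 1.0
   vertex 0.5 3.0 1.5
  endloop
 endfacet
 facet normal -0.267 0.535 0.802
  outer loop
   vertex 3.5 1.5 3.5
   vertex 0.5 3.0 1.5
   vertex 0.5 1.5 2.5
  endloop
 endfacet
 facet normal 0.000 0.707 -0.707
  outer loop
   vertex 0.5 2.0 0.5
   vertex 0.5 3.0 1.5
   vertex 3.5 2.5 1.0
  endloop
 endfacet
 facet normal -1.000 0.000 0.000
  outer loop
   vertex 0.5 2.0 0.5
   vertex 0.5 1.5 2.5
   vertex 0.5 3.0 1.5
  endloop
 endfacet
 facet normal 0.212 -0.907 -0.363
  outer loop
   vertex 0.5 2.0 0.5
   vertex 3.5 2.5 1.0
   vertex 3.5 1.5 3.5
  endloop
 endfacet
 facet normal 0.081 -0.967 -0.242
  outer loop
   vertex 0.5 2.0 0.5
   vertex 3.5 1.5 3.5
   vertex 0.5 1.5 2.5
  endloop
 endfacet
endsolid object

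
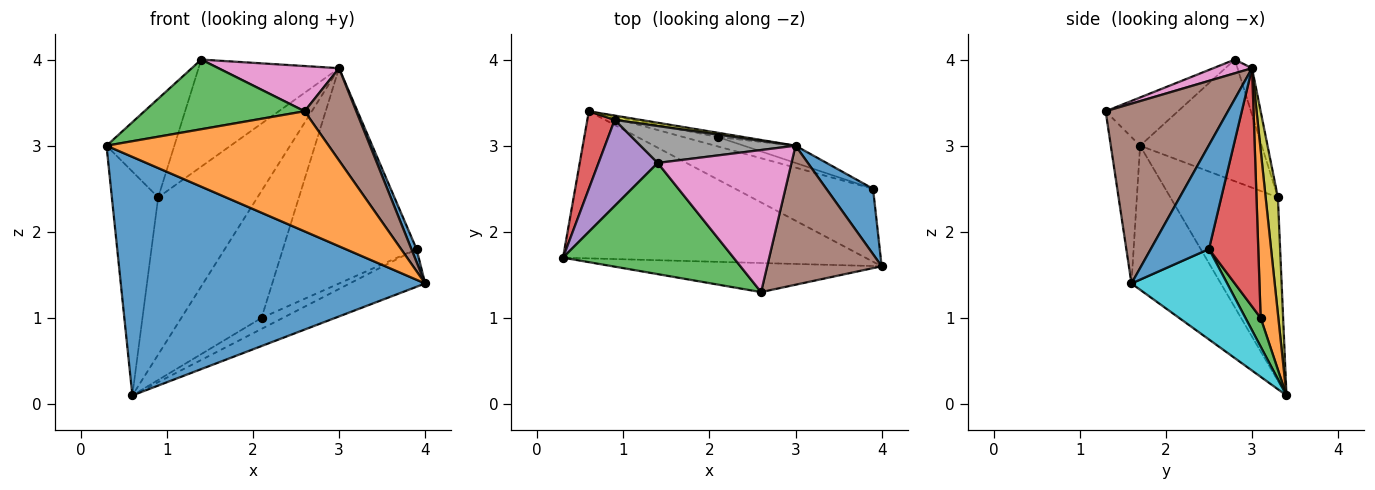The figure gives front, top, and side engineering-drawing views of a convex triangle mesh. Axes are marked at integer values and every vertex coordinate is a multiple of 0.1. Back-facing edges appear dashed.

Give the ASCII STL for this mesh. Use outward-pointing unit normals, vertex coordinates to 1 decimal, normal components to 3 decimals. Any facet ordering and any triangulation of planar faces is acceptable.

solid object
 facet normal -0.243 -0.826 -0.509
  outer loop
   vertex 0.6 3.4 0.1
   vertex 4.0 1.6 1.4
   vertex 0.3 1.7 3.0
  endloop
 endfacet
 facet normal -0.127 -0.964 -0.234
  outer loop
   vertex 2.6 1.3 3.4
   vertex 0.3 1.7 3.0
   vertex 4.0 1.6 1.4
  endloop
 endfacet
 facet normal -0.233 -0.516 0.824
  outer loop
   vertex 2.6 1.3 3.4
   vertex 1.4 2.8 4.0
   vertex 0.3 1.7 3.0
  endloop
 endfacet
 facet normal -0.910 0.392 0.136
  outer loop
   vertex 0.9 3.3 2.4
   vertex 0.6 3.4 0.1
   vertex 0.3 1.7 3.0
  endloop
 endfacet
 facet normal -0.804 0.448 0.391
  outer loop
   vertex 0.9 3.3 2.4
   vertex 0.3 1.7 3.0
   vertex 1.4 2.8 4.0
  endloop
 endfacet
 facet normal 0.795 -0.336 0.506
  outer loop
   vertex 3.0 3.0 3.9
   vertex 2.6 1.3 3.4
   vertex 4.0 1.6 1.4
  endloop
 endfacet
 facet normal 0.097 -0.302 0.948
  outer loop
   vertex 3.0 3.0 3.9
   vertex 1.4 2.8 4.0
   vertex 2.6 1.3 3.4
  endloop
 endfacet
 facet normal -0.097 0.941 0.324
  outer loop
   vertex 3.0 3.0 3.9
   vertex 0.9 3.3 2.4
   vertex 1.4 2.8 4.0
  endloop
 endfacet
 facet normal 0.122 0.992 0.027
  outer loop
   vertex 3.0 3.0 3.9
   vertex 0.6 3.4 0.1
   vertex 0.9 3.3 2.4
  endloop
 endfacet
 facet normal 0.504 0.397 -0.767
  outer loop
   vertex 3.9 2.5 1.8
   vertex 4.0 1.6 1.4
   vertex 0.6 3.4 0.1
  endloop
 endfacet
 facet normal 0.909 -0.081 0.409
  outer loop
   vertex 3.9 2.5 1.8
   vertex 3.0 3.0 3.9
   vertex 4.0 1.6 1.4
  endloop
 endfacet
 facet normal 0.215 0.976 -0.033
  outer loop
   vertex 2.1 3.1 1.0
   vertex 0.6 3.4 0.1
   vertex 3.0 3.0 3.9
  endloop
 endfacet
 facet normal 0.477 0.667 -0.572
  outer loop
   vertex 2.1 3.1 1.0
   vertex 3.9 2.5 1.8
   vertex 0.6 3.4 0.1
  endloop
 endfacet
 facet normal 0.345 0.936 -0.075
  outer loop
   vertex 2.1 3.1 1.0
   vertex 3.0 3.0 3.9
   vertex 3.9 2.5 1.8
  endloop
 endfacet
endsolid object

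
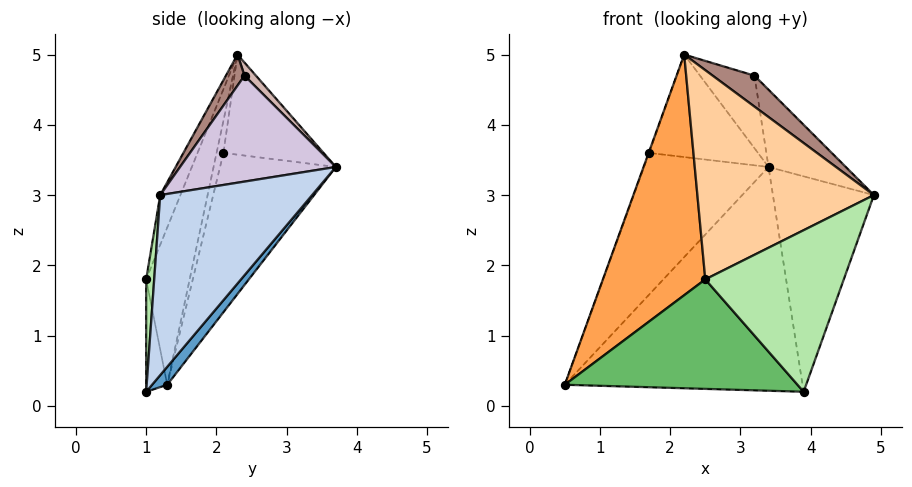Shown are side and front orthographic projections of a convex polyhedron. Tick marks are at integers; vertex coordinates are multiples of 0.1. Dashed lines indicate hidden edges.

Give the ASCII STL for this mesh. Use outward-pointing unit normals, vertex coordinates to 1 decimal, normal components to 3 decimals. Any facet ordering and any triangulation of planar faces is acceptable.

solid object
 facet normal 0.049 0.767 -0.640
  outer loop
   vertex 3.9 1.0 0.2
   vertex 0.5 1.3 0.3
   vertex 3.4 3.7 3.4
  endloop
 endfacet
 facet normal 0.789 0.525 -0.319
  outer loop
   vertex 3.9 1.0 0.2
   vertex 3.4 3.7 3.4
   vertex 4.9 1.2 3.0
  endloop
 endfacet
 facet normal -0.370 -0.872 0.320
  outer loop
   vertex 2.5 1.0 1.8
   vertex 2.2 2.3 5.0
   vertex 0.5 1.3 0.3
  endloop
 endfacet
 facet normal -0.106 -0.925 0.366
  outer loop
   vertex 2.5 1.0 1.8
   vertex 4.9 1.2 3.0
   vertex 2.2 2.3 5.0
  endloop
 endfacet
 facet normal -0.090 -0.993 -0.079
  outer loop
   vertex 2.5 1.0 1.8
   vertex 0.5 1.3 0.3
   vertex 3.9 1.0 0.2
  endloop
 endfacet
 facet normal 0.058 -0.997 0.051
  outer loop
   vertex 2.5 1.0 1.8
   vertex 3.9 1.0 0.2
   vertex 4.9 1.2 3.0
  endloop
 endfacet
 facet normal -0.679 0.731 0.070
  outer loop
   vertex 1.7 2.1 3.6
   vertex 3.4 3.7 3.4
   vertex 0.5 1.3 0.3
  endloop
 endfacet
 facet normal -0.943 0.061 0.328
  outer loop
   vertex 1.7 2.1 3.6
   vertex 0.5 1.3 0.3
   vertex 2.2 2.3 5.0
  endloop
 endfacet
 facet normal -0.671 0.729 0.135
  outer loop
   vertex 1.7 2.1 3.6
   vertex 2.2 2.3 5.0
   vertex 3.4 3.7 3.4
  endloop
 endfacet
 facet normal 0.774 0.384 0.503
  outer loop
   vertex 3.2 2.4 4.7
   vertex 4.9 1.2 3.0
   vertex 3.4 3.7 3.4
  endloop
 endfacet
 facet normal 0.280 -0.629 0.725
  outer loop
   vertex 3.2 2.4 4.7
   vertex 2.2 2.3 5.0
   vertex 4.9 1.2 3.0
  endloop
 endfacet
 facet normal 0.144 0.689 0.711
  outer loop
   vertex 3.2 2.4 4.7
   vertex 3.4 3.7 3.4
   vertex 2.2 2.3 5.0
  endloop
 endfacet
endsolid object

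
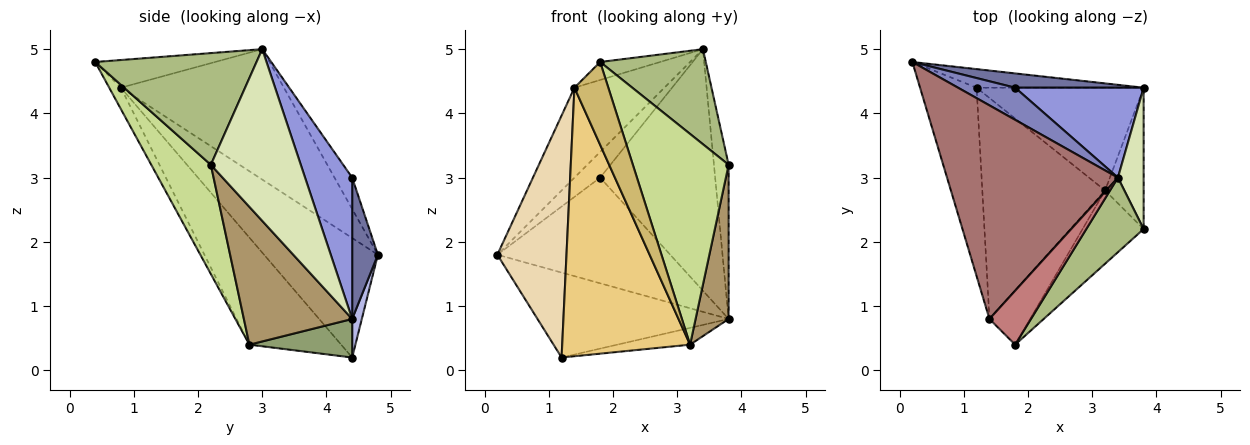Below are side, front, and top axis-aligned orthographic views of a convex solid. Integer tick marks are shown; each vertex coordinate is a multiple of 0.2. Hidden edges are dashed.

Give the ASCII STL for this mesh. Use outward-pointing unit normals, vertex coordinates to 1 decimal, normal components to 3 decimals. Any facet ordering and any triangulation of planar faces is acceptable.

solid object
 facet normal 0.146 0.980 0.132
  outer loop
   vertex 1.8 4.4 3.0
   vertex 3.8 4.4 0.8
   vertex 0.2 4.8 1.8
  endloop
 endfacet
 facet normal -0.395 0.574 0.717
  outer loop
   vertex 1.8 4.4 3.0
   vertex 0.2 4.8 1.8
   vertex 3.4 3.0 5.0
  endloop
 endfacet
 facet normal 0.358 0.875 0.326
  outer loop
   vertex 1.8 4.4 3.0
   vertex 3.4 3.0 5.0
   vertex 3.8 4.4 0.8
  endloop
 endfacet
 facet normal 0.049 0.976 -0.213
  outer loop
   vertex 1.2 4.4 0.2
   vertex 0.2 4.8 1.8
   vertex 3.8 4.4 0.8
  endloop
 endfacet
 facet normal 0.222 0.157 -0.962
  outer loop
   vertex 1.2 4.4 0.2
   vertex 3.8 4.4 0.8
   vertex 3.2 2.8 0.4
  endloop
 endfacet
 facet normal 0.769 -0.503 0.395
  outer loop
   vertex 3.8 2.2 3.2
   vertex 3.4 3.0 5.0
   vertex 1.8 0.4 4.8
  endloop
 endfacet
 facet normal 0.507 -0.814 -0.283
  outer loop
   vertex 3.8 2.2 3.2
   vertex 1.8 0.4 4.8
   vertex 3.2 2.8 0.4
  endloop
 endfacet
 facet normal 0.976 0.159 0.146
  outer loop
   vertex 3.8 2.2 3.2
   vertex 3.8 4.4 0.8
   vertex 3.4 3.0 5.0
  endloop
 endfacet
 facet normal 0.924 -0.282 -0.258
  outer loop
   vertex 3.8 2.2 3.2
   vertex 3.2 2.8 0.4
   vertex 3.8 4.4 0.8
  endloop
 endfacet
 facet normal -0.277 -0.804 -0.527
  outer loop
   vertex 1.4 0.8 4.4
   vertex 3.2 2.8 0.4
   vertex 1.8 0.4 4.8
  endloop
 endfacet
 facet normal -0.485 -0.675 -0.556
  outer loop
   vertex 1.4 0.8 4.4
   vertex 1.2 4.4 0.2
   vertex 3.2 2.8 0.4
  endloop
 endfacet
 facet normal -0.792 -0.481 -0.375
  outer loop
   vertex 1.4 0.8 4.4
   vertex 0.2 4.8 1.8
   vertex 1.2 4.4 0.2
  endloop
 endfacet
 facet normal -0.575 0.317 0.754
  outer loop
   vertex 1.4 0.8 4.4
   vertex 3.4 3.0 5.0
   vertex 0.2 4.8 1.8
  endloop
 endfacet
 facet normal -0.535 0.267 0.802
  outer loop
   vertex 1.4 0.8 4.4
   vertex 1.8 0.4 4.8
   vertex 3.4 3.0 5.0
  endloop
 endfacet
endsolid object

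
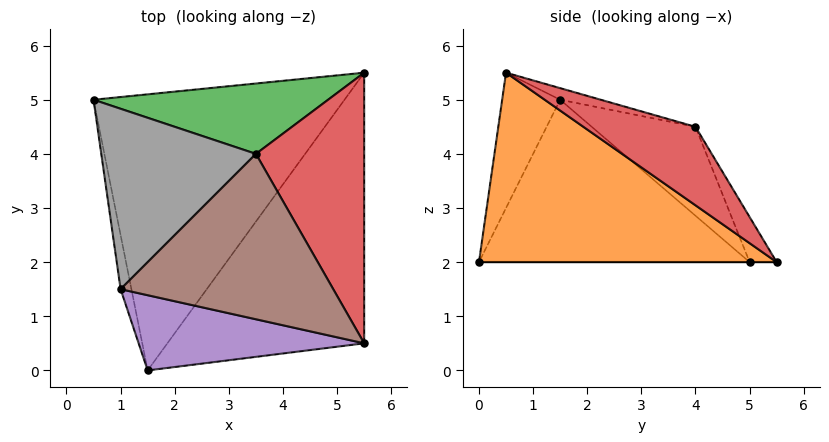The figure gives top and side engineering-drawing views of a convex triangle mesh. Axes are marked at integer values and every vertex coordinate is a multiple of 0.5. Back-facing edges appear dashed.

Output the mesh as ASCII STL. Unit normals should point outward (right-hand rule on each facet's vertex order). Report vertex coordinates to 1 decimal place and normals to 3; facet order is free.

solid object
 facet normal 0.000 0.000 -1.000
  outer loop
   vertex 1.5 0.0 2.0
   vertex 0.5 5.0 2.0
   vertex 5.5 5.5 2.0
  endloop
 endfacet
 facet normal 0.619 -0.450 -0.643
  outer loop
   vertex 1.5 0.0 2.0
   vertex 5.5 5.5 2.0
   vertex 5.5 0.5 5.5
  endloop
 endfacet
 facet normal -0.088 0.884 0.460
  outer loop
   vertex 3.5 4.0 4.5
   vertex 5.5 5.5 2.0
   vertex 0.5 5.0 2.0
  endloop
 endfacet
 facet normal 0.511 0.493 0.704
  outer loop
   vertex 3.5 4.0 4.5
   vertex 5.5 0.5 5.5
   vertex 5.5 5.5 2.0
  endloop
 endfacet
 facet normal -0.241 -0.884 0.402
  outer loop
   vertex 1.0 1.5 5.0
   vertex 1.5 0.0 2.0
   vertex 5.5 0.5 5.5
  endloop
 endfacet
 facet normal -0.053 0.246 0.968
  outer loop
   vertex 1.0 1.5 5.0
   vertex 5.5 0.5 5.5
   vertex 3.5 4.0 4.5
  endloop
 endfacet
 facet normal -0.978 -0.196 -0.065
  outer loop
   vertex 1.0 1.5 5.0
   vertex 0.5 5.0 2.0
   vertex 1.5 0.0 2.0
  endloop
 endfacet
 facet normal -0.414 0.558 0.720
  outer loop
   vertex 1.0 1.5 5.0
   vertex 3.5 4.0 4.5
   vertex 0.5 5.0 2.0
  endloop
 endfacet
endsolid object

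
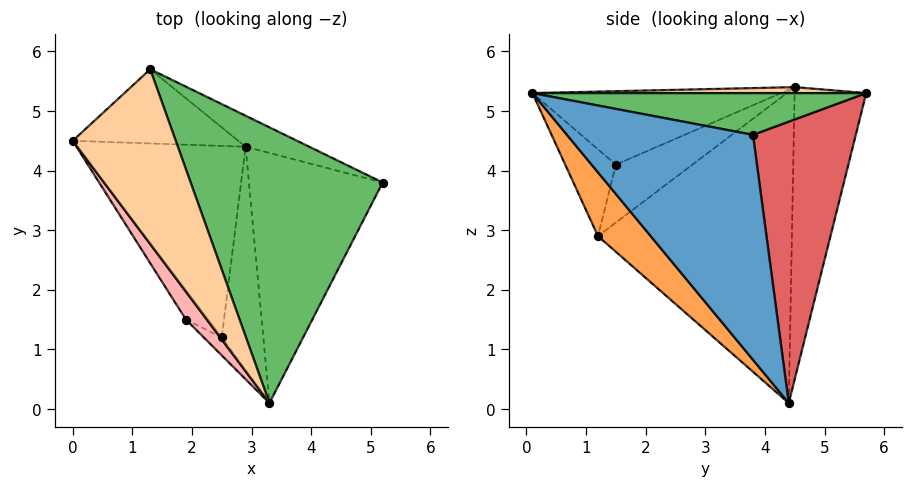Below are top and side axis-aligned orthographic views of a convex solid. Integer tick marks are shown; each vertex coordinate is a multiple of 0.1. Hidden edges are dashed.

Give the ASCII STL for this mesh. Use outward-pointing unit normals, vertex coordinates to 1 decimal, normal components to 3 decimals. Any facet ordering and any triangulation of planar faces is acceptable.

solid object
 facet normal 0.757 -0.474 -0.450
  outer loop
   vertex 2.9 4.4 0.1
   vertex 5.2 3.8 4.6
   vertex 3.3 0.1 5.3
  endloop
 endfacet
 facet normal -0.841 -0.293 -0.455
  outer loop
   vertex 2.5 1.2 2.9
   vertex 0.0 4.5 5.4
   vertex 2.9 4.4 0.1
  endloop
 endfacet
 facet normal 0.724 -0.503 -0.472
  outer loop
   vertex 2.5 1.2 2.9
   vertex 2.9 4.4 0.1
   vertex 3.3 0.1 5.3
  endloop
 endfacet
 facet normal 0.058 0.021 0.998
  outer loop
   vertex 1.3 5.7 5.3
   vertex 0.0 4.5 5.4
   vertex 3.3 0.1 5.3
  endloop
 endfacet
 facet normal 0.212 0.076 0.974
  outer loop
   vertex 1.3 5.7 5.3
   vertex 3.3 0.1 5.3
   vertex 5.2 3.8 4.6
  endloop
 endfacet
 facet normal -0.646 0.670 -0.366
  outer loop
   vertex 1.3 5.7 5.3
   vertex 2.9 4.4 0.1
   vertex 0.0 4.5 5.4
  endloop
 endfacet
 facet normal 0.422 0.902 -0.096
  outer loop
   vertex 1.3 5.7 5.3
   vertex 5.2 3.8 4.6
   vertex 2.9 4.4 0.1
  endloop
 endfacet
 facet normal -0.778 -0.588 0.221
  outer loop
   vertex 1.9 1.5 4.1
   vertex 3.3 0.1 5.3
   vertex 0.0 4.5 5.4
  endloop
 endfacet
 facet normal -0.856 -0.400 -0.328
  outer loop
   vertex 1.9 1.5 4.1
   vertex 0.0 4.5 5.4
   vertex 2.5 1.2 2.9
  endloop
 endfacet
 facet normal -0.642 -0.755 -0.132
  outer loop
   vertex 1.9 1.5 4.1
   vertex 2.5 1.2 2.9
   vertex 3.3 0.1 5.3
  endloop
 endfacet
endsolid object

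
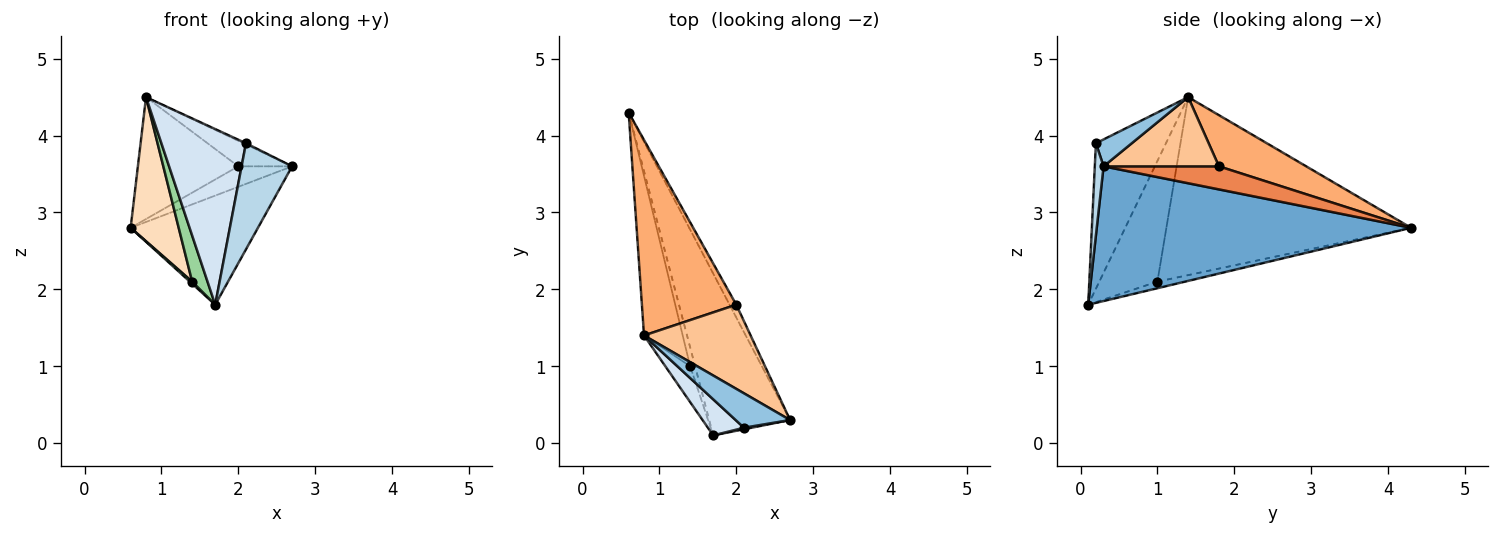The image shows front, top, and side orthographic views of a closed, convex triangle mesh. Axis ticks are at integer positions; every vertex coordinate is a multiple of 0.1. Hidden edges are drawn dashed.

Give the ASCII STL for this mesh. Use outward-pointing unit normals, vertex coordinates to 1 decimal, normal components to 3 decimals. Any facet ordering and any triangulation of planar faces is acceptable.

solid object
 facet normal 0.810 0.328 -0.486
  outer loop
   vertex 1.7 0.1 1.8
   vertex 0.6 4.3 2.8
   vertex 2.7 0.3 3.6
  endloop
 endfacet
 facet normal 0.443 0.032 0.896
  outer loop
   vertex 2.1 0.2 3.9
   vertex 2.7 0.3 3.6
   vertex 0.8 1.4 4.5
  endloop
 endfacet
 facet normal 0.171 -0.985 0.014
  outer loop
   vertex 2.1 0.2 3.9
   vertex 1.7 0.1 1.8
   vertex 2.7 0.3 3.6
  endloop
 endfacet
 facet normal -0.630 -0.761 0.156
  outer loop
   vertex 2.1 0.2 3.9
   vertex 0.8 1.4 4.5
   vertex 1.7 0.1 1.8
  endloop
 endfacet
 facet normal 0.876 0.409 -0.256
  outer loop
   vertex 2.0 1.8 3.6
   vertex 2.7 0.3 3.6
   vertex 0.6 4.3 2.8
  endloop
 endfacet
 facet normal 0.418 0.481 0.771
  outer loop
   vertex 2.0 1.8 3.6
   vertex 0.6 4.3 2.8
   vertex 0.8 1.4 4.5
  endloop
 endfacet
 facet normal 0.528 0.246 0.813
  outer loop
   vertex 2.0 1.8 3.6
   vertex 0.8 1.4 4.5
   vertex 2.7 0.3 3.6
  endloop
 endfacet
 facet normal -0.960 -0.188 -0.209
  outer loop
   vertex 1.4 1.0 2.1
   vertex 0.8 1.4 4.5
   vertex 0.6 4.3 2.8
  endloop
 endfacet
 facet normal -0.798 -0.067 -0.599
  outer loop
   vertex 1.4 1.0 2.1
   vertex 0.6 4.3 2.8
   vertex 1.7 0.1 1.8
  endloop
 endfacet
 facet normal -0.948 -0.251 -0.195
  outer loop
   vertex 1.4 1.0 2.1
   vertex 1.7 0.1 1.8
   vertex 0.8 1.4 4.5
  endloop
 endfacet
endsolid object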